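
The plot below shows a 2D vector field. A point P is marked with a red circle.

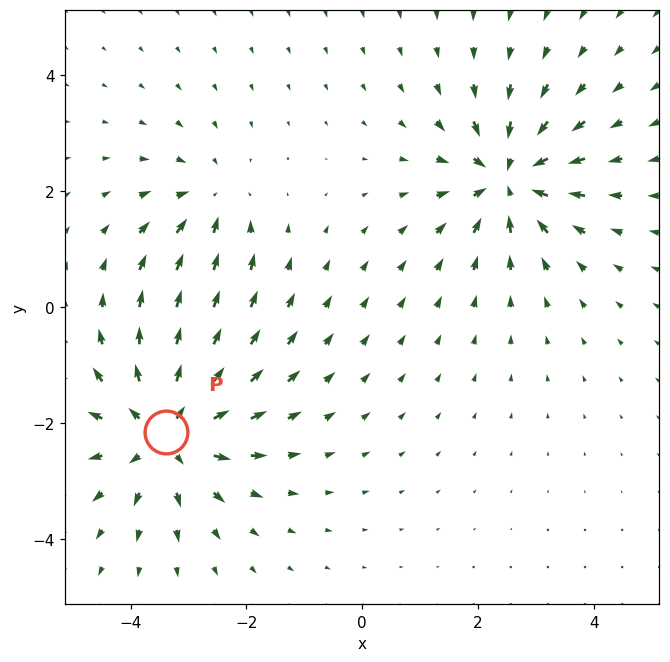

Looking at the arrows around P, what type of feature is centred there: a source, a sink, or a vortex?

At P (-3.4, -2.1) the arrows spread outward. Divergence about +5, curl ≈0 — positive divergence with near-zero curl is a source.

source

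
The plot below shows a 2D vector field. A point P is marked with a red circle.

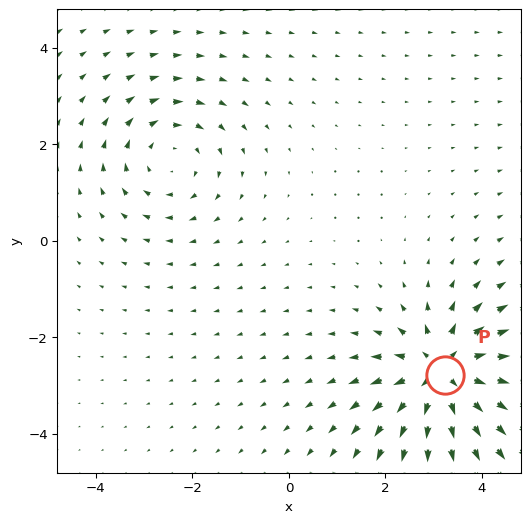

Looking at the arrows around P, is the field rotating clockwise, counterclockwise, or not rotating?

not rotating

Near P at (3.2, -2.8) the arrows show no circulation. The curl there is ≈0.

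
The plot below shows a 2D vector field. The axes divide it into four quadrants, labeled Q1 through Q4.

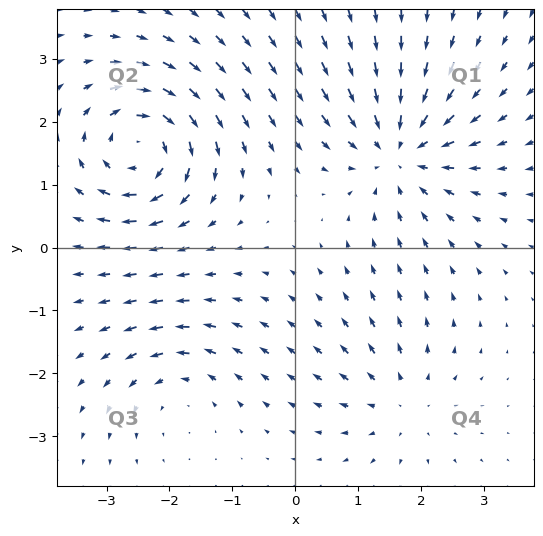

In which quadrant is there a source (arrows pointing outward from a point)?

Q4

The source sits at approximately (1.7, -2.5), which lies in quadrant Q4. The divergence there is about +3, positive as expected for a source.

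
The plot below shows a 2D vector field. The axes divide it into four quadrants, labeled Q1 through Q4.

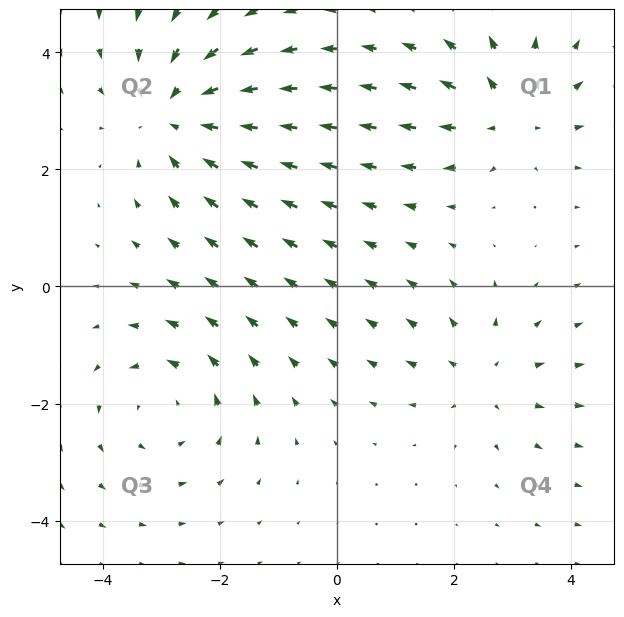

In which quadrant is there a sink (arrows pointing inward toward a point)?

The sink sits at approximately (-2.7, 2.9), which lies in quadrant Q2. The divergence there is about -4, negative as expected for a sink.

Q2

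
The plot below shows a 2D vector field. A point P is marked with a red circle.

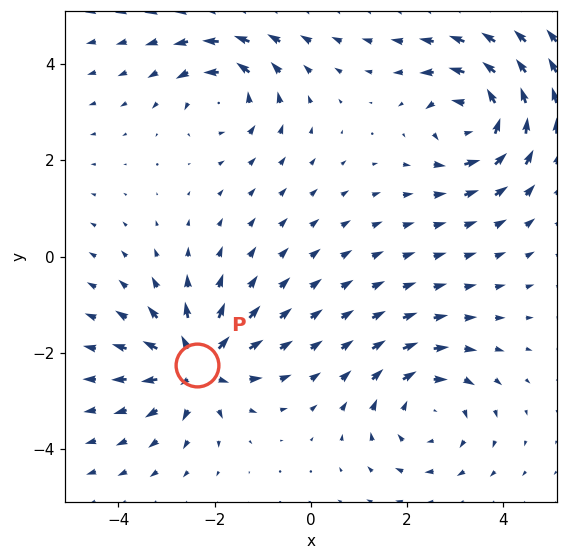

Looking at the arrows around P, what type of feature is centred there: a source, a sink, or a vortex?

At P (-2.4, -2.3) the arrows spread outward. Divergence about +6, curl ≈0 — positive divergence with near-zero curl is a source.

source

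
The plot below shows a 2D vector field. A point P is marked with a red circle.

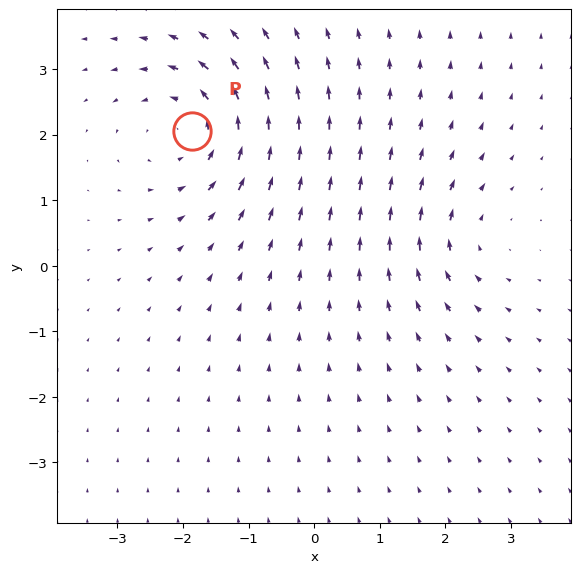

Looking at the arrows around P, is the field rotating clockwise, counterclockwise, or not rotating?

counterclockwise

Near P at (-1.9, 2.1) the arrows circulate counterclockwise. The curl (z-component) there is about +4; positive curl means counterclockwise rotation.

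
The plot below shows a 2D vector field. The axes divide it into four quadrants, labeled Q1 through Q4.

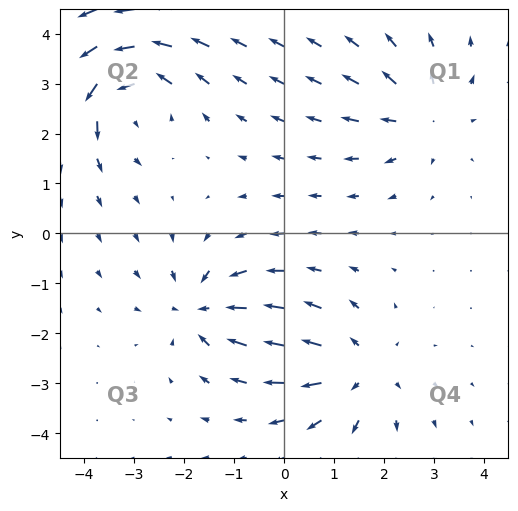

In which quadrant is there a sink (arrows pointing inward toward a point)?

The sink sits at approximately (-1.6, -1.5), which lies in quadrant Q3. The divergence there is about -5, negative as expected for a sink.

Q3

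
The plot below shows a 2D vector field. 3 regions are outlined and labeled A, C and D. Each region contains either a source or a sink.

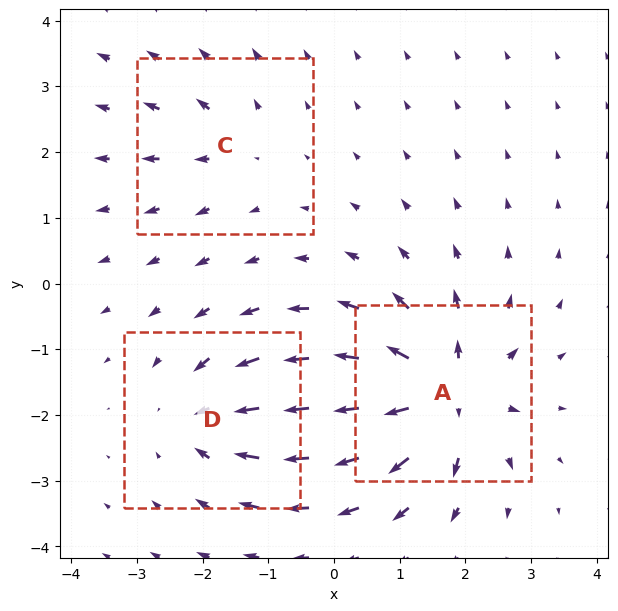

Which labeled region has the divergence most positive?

A

Divergence at each region's feature centre — A: about +6, C: about +2, D: about -4. Region A is most positive.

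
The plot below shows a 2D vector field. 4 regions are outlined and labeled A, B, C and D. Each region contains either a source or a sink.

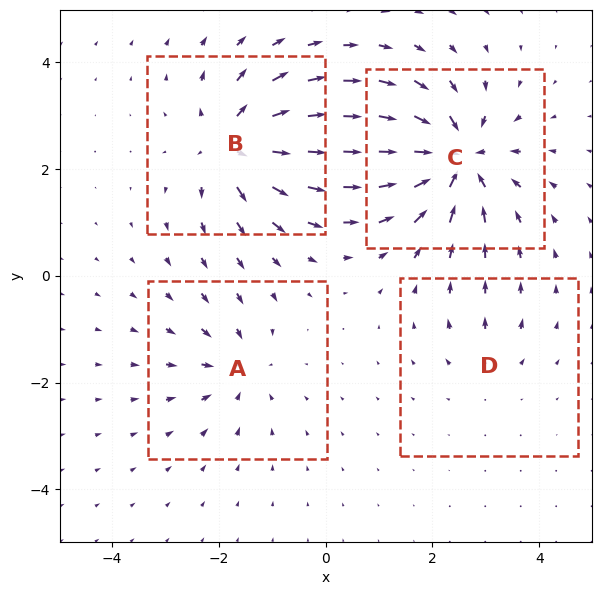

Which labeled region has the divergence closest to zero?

D

Divergence at each region's feature centre — A: about -4, B: about +7, C: about -8, D: about +2. Region D is closest to zero.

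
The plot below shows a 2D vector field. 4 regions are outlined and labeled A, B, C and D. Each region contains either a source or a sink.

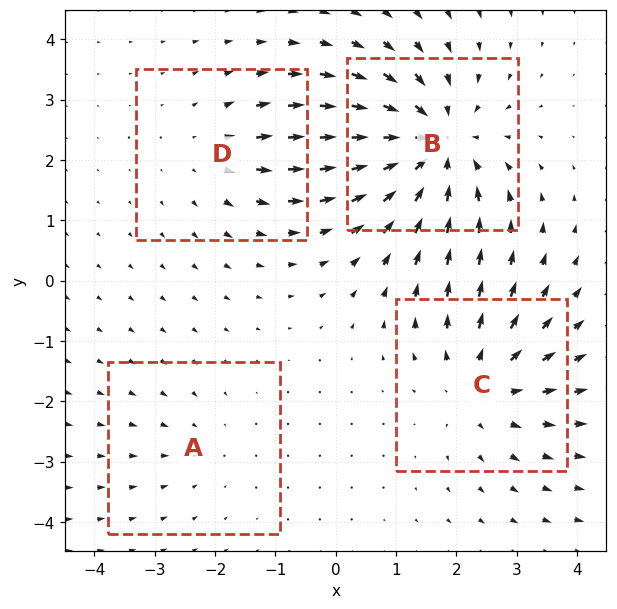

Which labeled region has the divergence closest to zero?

Divergence at each region's feature centre — A: about -2, B: about -6, C: about +4, D: about +3. Region A is closest to zero.

A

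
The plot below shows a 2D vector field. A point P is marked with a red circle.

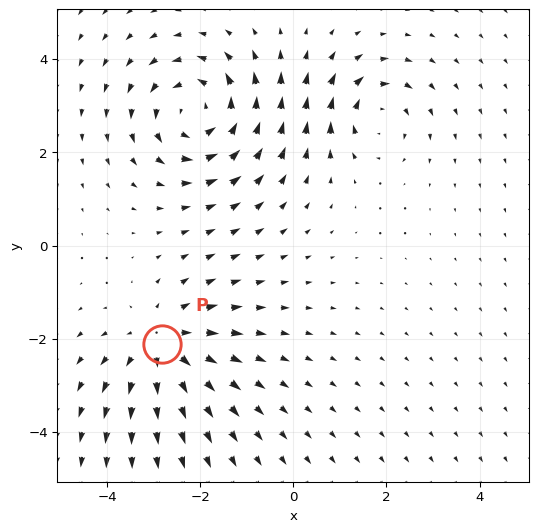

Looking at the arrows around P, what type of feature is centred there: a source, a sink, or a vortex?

source

At P (-2.8, -2.1) the arrows spread outward. Divergence about +4, curl ≈0 — positive divergence with near-zero curl is a source.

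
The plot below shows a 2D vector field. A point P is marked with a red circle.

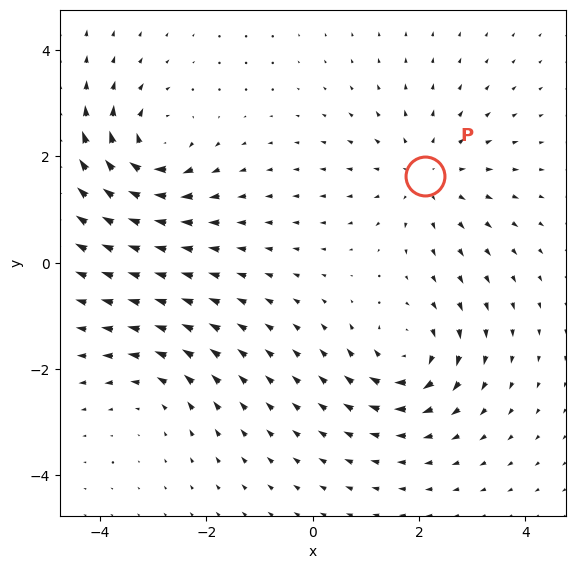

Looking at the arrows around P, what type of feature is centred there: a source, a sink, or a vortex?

At P (2.1, 1.6) the arrows spread outward. Divergence about +4, curl ≈0 — positive divergence with near-zero curl is a source.

source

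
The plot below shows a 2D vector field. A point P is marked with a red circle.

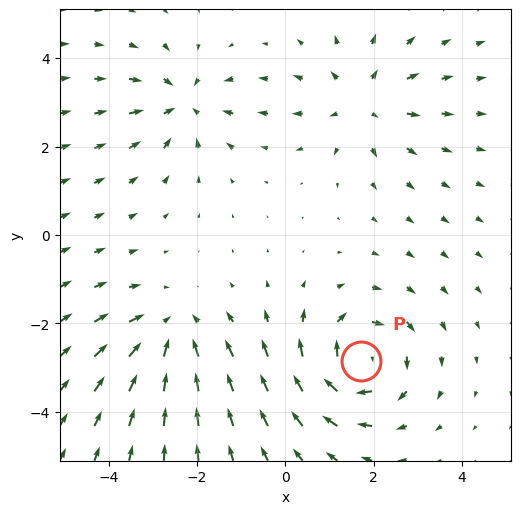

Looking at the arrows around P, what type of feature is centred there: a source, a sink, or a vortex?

At P (1.7, -2.9) the arrows circulate clockwise. Divergence ≈0, curl about -4 — near-zero divergence with nonzero curl is a vortex.

vortex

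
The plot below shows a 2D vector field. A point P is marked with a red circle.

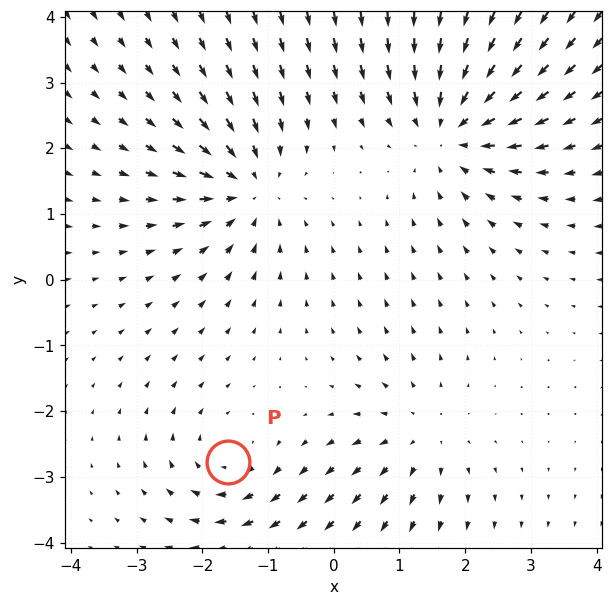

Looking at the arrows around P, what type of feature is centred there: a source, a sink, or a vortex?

At P (-1.6, -2.8) the arrows circulate clockwise. Divergence ≈0, curl about -3 — near-zero divergence with nonzero curl is a vortex.

vortex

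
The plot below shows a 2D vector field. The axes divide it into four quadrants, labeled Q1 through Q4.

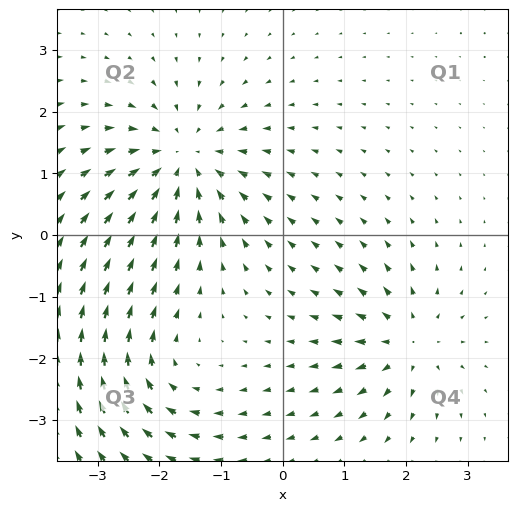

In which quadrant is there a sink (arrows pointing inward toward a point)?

Q2

The sink sits at approximately (-1.6, 1.2), which lies in quadrant Q2. The divergence there is about -5, negative as expected for a sink.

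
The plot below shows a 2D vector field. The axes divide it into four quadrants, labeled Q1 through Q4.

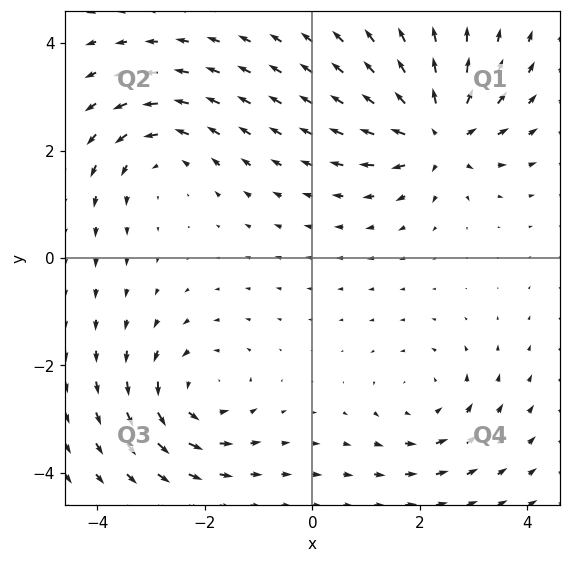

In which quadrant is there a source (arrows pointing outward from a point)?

Q1

The source sits at approximately (2.3, 2.3), which lies in quadrant Q1. The divergence there is about +7, positive as expected for a source.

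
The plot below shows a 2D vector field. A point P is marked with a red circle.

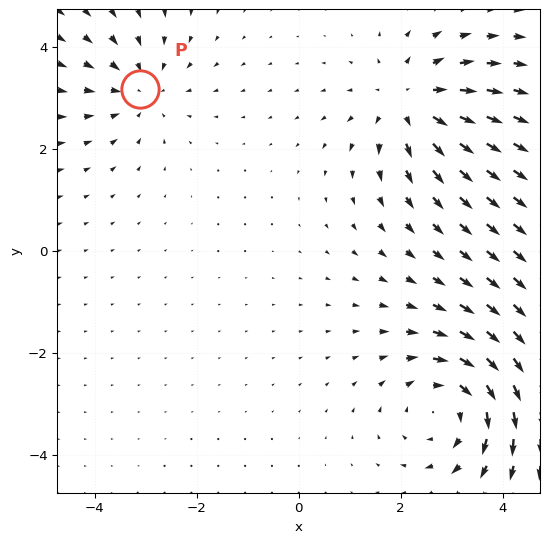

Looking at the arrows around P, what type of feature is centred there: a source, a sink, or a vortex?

At P (-3.1, 3.2) the arrows converge inward. Divergence about -3, curl ≈0 — negative divergence with near-zero curl is a sink.

sink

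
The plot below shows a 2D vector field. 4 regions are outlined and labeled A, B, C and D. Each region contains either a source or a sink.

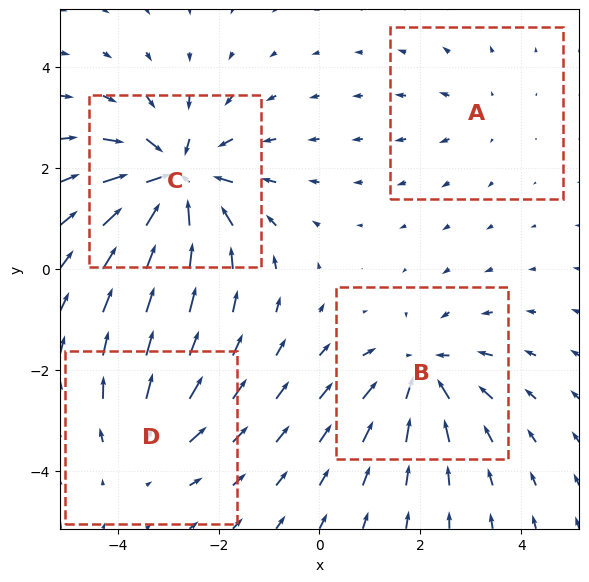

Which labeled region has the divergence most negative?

C

Divergence at each region's feature centre — A: about +2, B: about -5, C: about -7, D: about +3. Region C is most negative.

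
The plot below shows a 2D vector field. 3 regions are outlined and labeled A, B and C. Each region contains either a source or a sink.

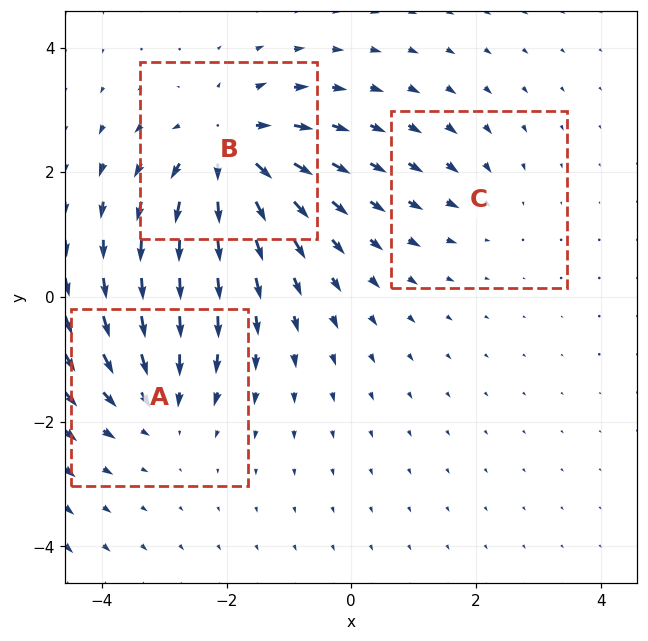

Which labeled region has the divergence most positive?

Divergence at each region's feature centre — A: about -3, B: about +5, C: about -2. Region B is most positive.

B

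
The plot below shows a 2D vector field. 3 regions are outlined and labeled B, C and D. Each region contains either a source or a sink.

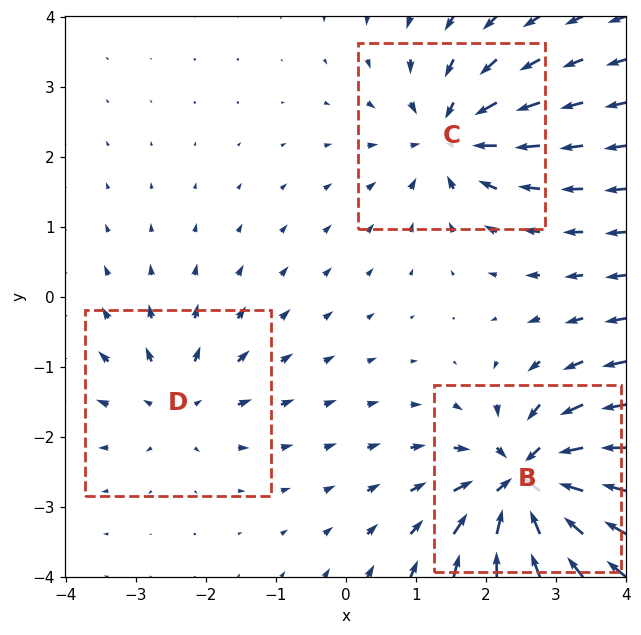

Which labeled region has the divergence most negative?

B

Divergence at each region's feature centre — B: about -6, C: about -4, D: about +3. Region B is most negative.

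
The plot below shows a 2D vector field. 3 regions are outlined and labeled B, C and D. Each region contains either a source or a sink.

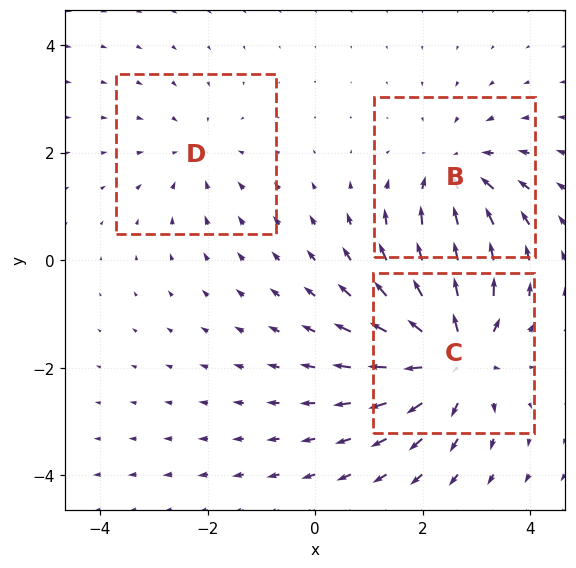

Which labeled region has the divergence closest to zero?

Divergence at each region's feature centre — B: about -3, C: about +4, D: about -2. Region D is closest to zero.

D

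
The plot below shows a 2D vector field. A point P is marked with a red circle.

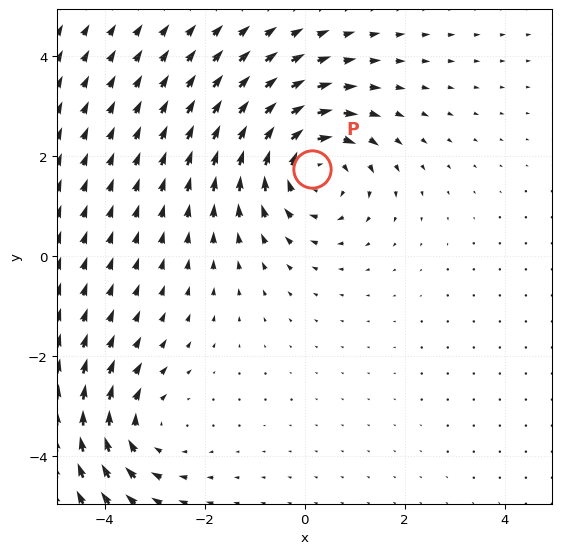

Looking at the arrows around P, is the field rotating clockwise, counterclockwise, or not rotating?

clockwise

Near P at (0.1, 1.8) the arrows circulate clockwise. The curl (z-component) there is about -5; negative curl means clockwise rotation.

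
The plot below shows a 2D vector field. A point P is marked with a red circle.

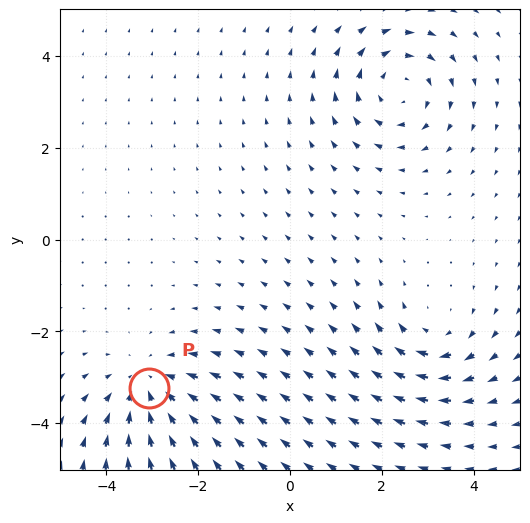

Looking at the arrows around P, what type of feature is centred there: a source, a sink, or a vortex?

At P (-3.1, -3.2) the arrows converge inward. Divergence about -4, curl ≈0 — negative divergence with near-zero curl is a sink.

sink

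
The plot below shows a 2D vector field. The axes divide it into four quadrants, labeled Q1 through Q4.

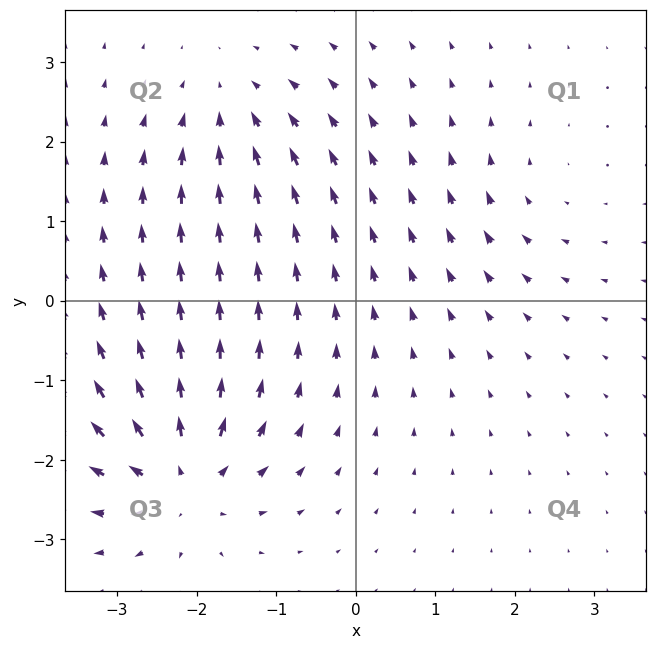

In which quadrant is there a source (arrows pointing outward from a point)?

Q3

The source sits at approximately (-2.2, -2.2), which lies in quadrant Q3. The divergence there is about +6, positive as expected for a source.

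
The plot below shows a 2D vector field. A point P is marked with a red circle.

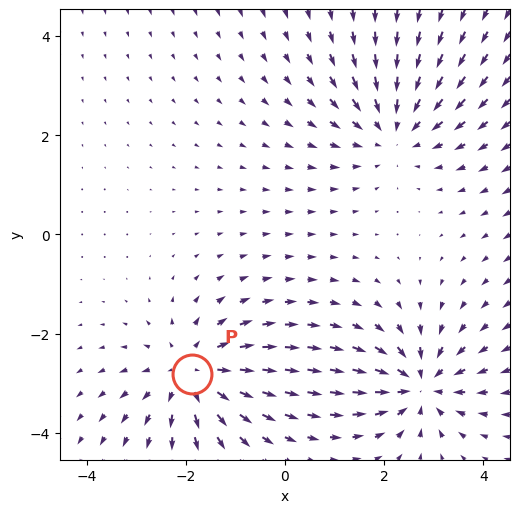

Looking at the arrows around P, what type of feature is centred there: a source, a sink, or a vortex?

source

At P (-1.9, -2.8) the arrows spread outward. Divergence about +3, curl ≈0 — positive divergence with near-zero curl is a source.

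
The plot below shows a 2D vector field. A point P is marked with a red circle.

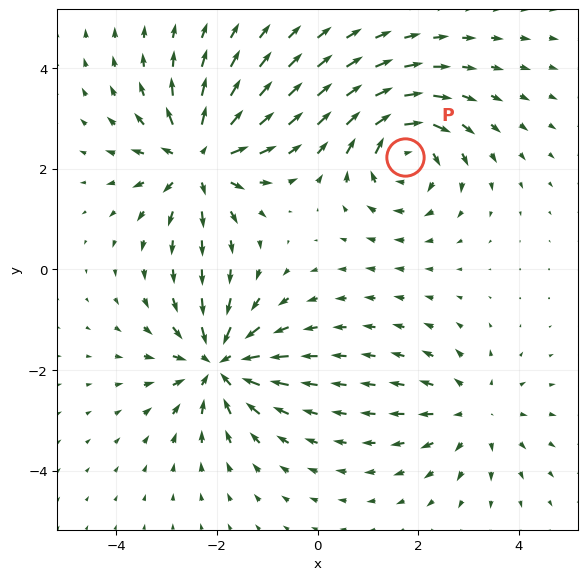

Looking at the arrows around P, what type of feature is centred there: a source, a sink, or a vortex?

vortex

At P (1.7, 2.2) the arrows circulate clockwise. Divergence ≈0, curl about -5 — near-zero divergence with nonzero curl is a vortex.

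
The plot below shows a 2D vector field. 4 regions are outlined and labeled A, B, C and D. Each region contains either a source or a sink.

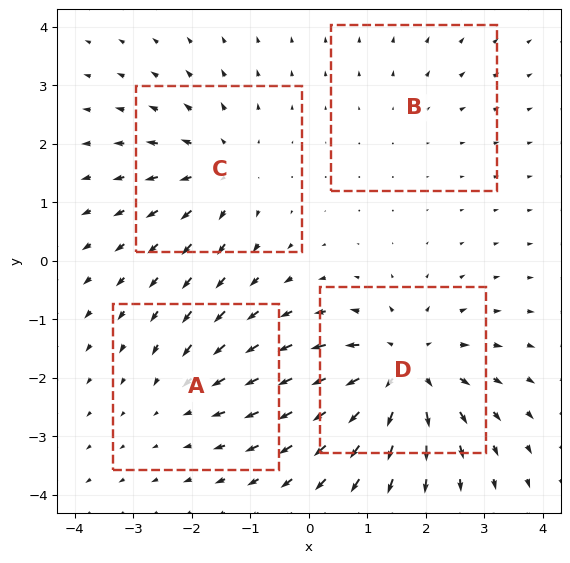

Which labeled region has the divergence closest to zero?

B

Divergence at each region's feature centre — A: about -3, B: about +2, C: about +5, D: about +7. Region B is closest to zero.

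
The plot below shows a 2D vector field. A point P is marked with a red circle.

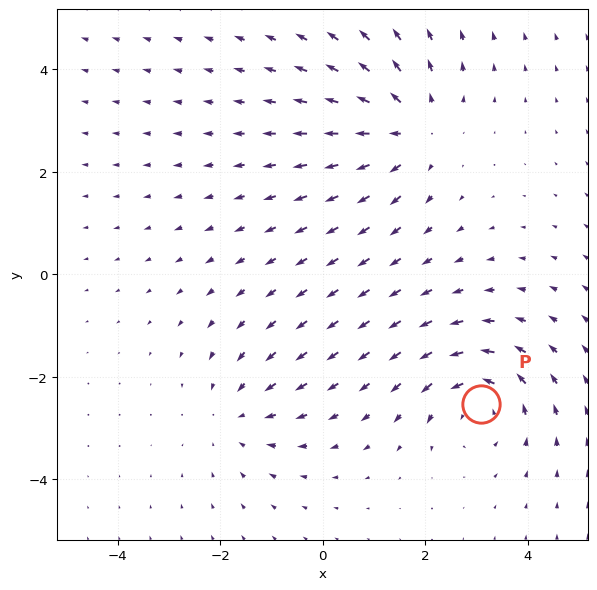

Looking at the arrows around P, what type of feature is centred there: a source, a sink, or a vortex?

At P (3.1, -2.5) the arrows circulate counterclockwise. Divergence ≈0, curl about +4 — near-zero divergence with nonzero curl is a vortex.

vortex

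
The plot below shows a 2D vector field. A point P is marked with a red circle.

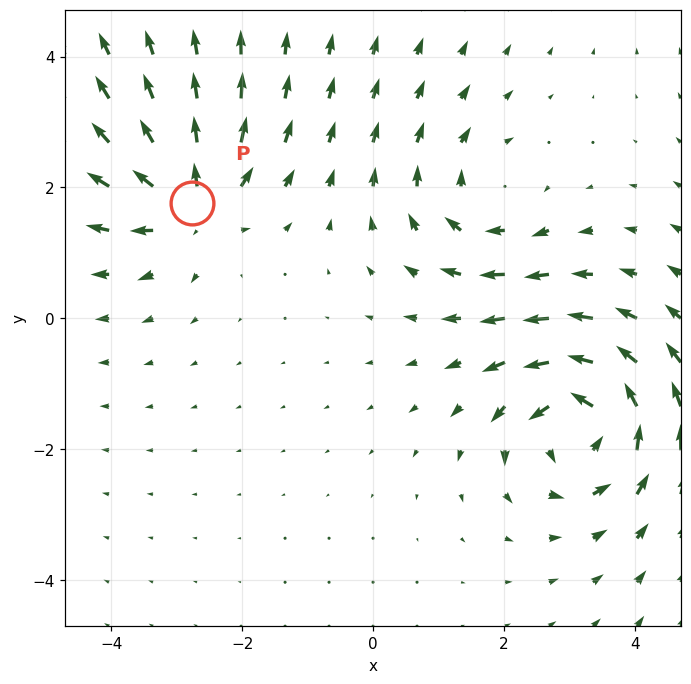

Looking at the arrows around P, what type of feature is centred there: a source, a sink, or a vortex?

source

At P (-2.8, 1.8) the arrows spread outward. Divergence about +5, curl ≈0 — positive divergence with near-zero curl is a source.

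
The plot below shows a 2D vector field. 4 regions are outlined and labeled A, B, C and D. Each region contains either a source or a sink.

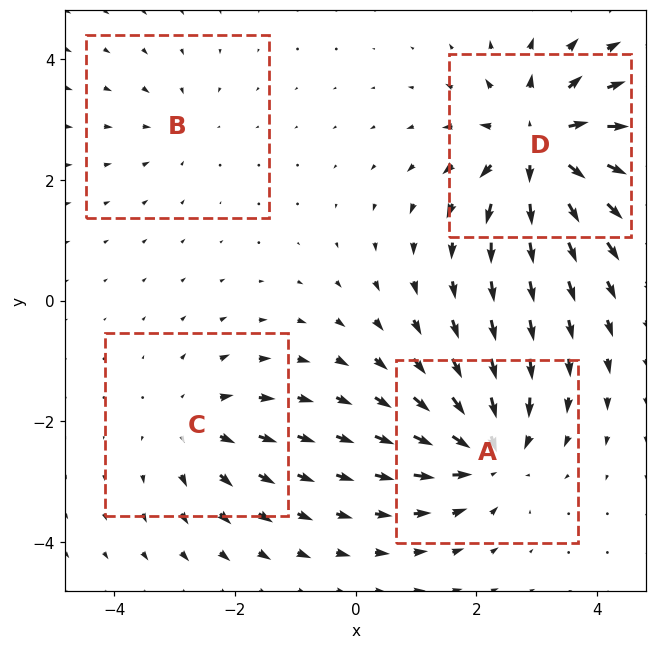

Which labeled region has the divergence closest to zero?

B

Divergence at each region's feature centre — A: about -6, B: about -2, C: about +4, D: about +8. Region B is closest to zero.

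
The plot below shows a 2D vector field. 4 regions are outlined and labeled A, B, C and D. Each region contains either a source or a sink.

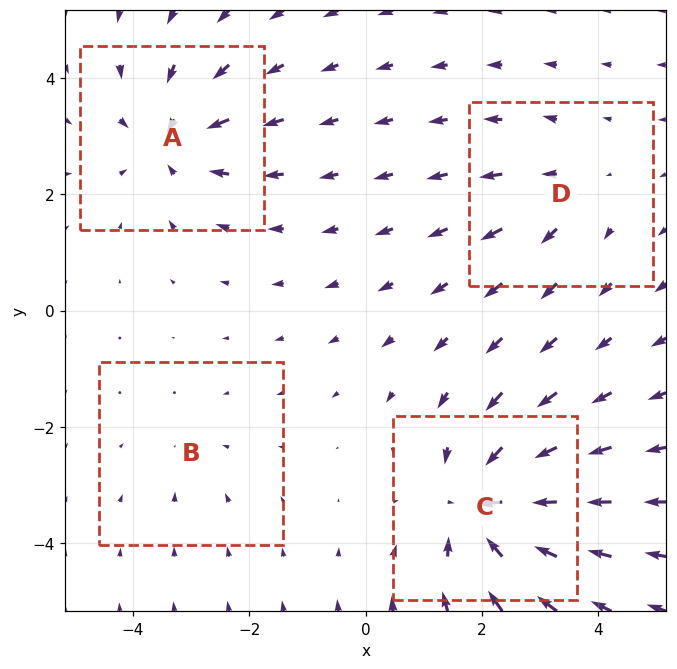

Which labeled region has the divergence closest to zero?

Divergence at each region's feature centre — A: about -5, B: about -2, C: about -7, D: about +3. Region B is closest to zero.

B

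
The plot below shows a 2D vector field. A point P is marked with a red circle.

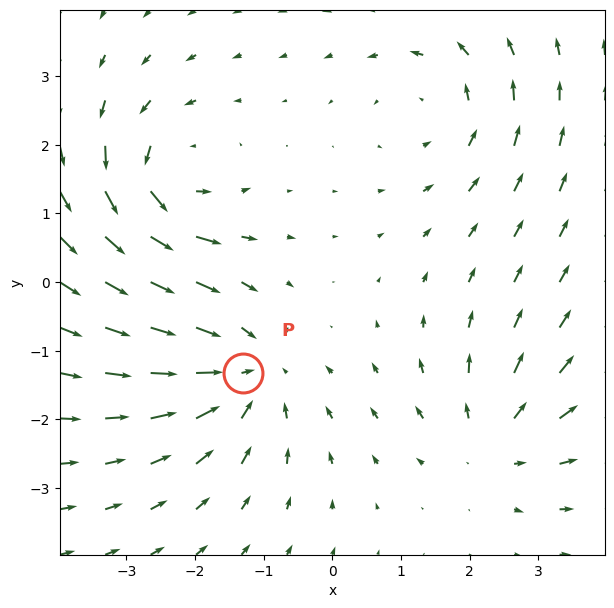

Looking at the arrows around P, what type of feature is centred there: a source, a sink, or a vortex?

sink

At P (-1.3, -1.3) the arrows converge inward. Divergence about -5, curl ≈0 — negative divergence with near-zero curl is a sink.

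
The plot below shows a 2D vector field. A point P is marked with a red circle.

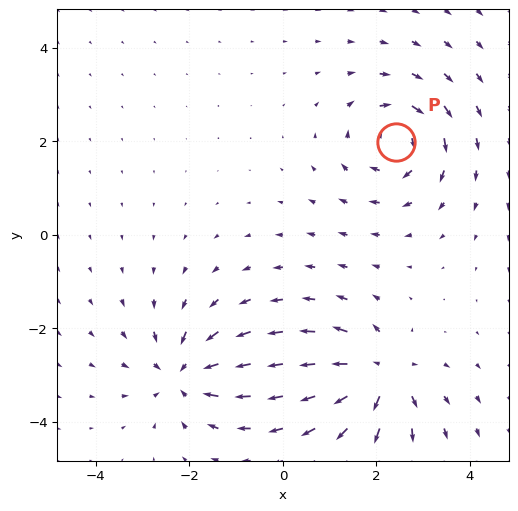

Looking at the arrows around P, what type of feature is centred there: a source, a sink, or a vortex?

At P (2.4, 2.0) the arrows circulate clockwise. Divergence ≈0, curl about -4 — near-zero divergence with nonzero curl is a vortex.

vortex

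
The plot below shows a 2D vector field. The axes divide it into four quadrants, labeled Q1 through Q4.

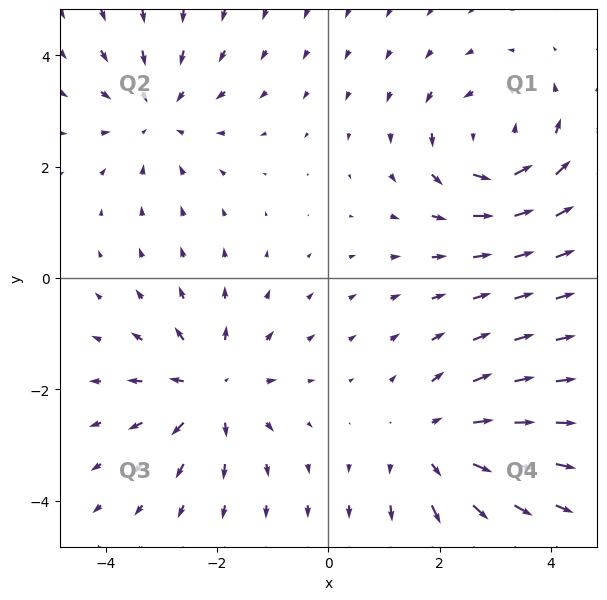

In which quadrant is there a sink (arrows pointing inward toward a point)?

Q2

The sink sits at approximately (-3.1, 2.9), which lies in quadrant Q2. The divergence there is about -3, negative as expected for a sink.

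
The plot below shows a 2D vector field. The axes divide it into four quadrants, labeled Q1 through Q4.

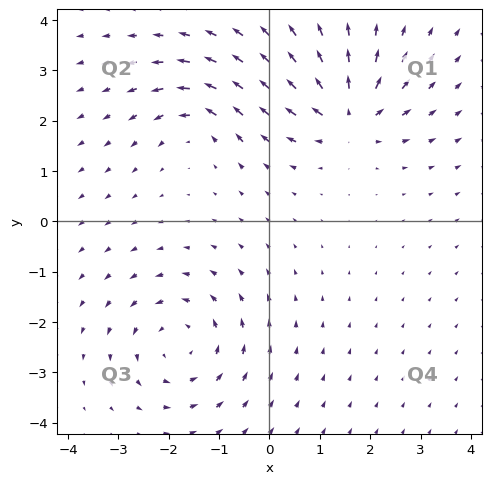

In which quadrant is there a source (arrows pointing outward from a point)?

The source sits at approximately (1.6, 2.1), which lies in quadrant Q1. The divergence there is about +6, positive as expected for a source.

Q1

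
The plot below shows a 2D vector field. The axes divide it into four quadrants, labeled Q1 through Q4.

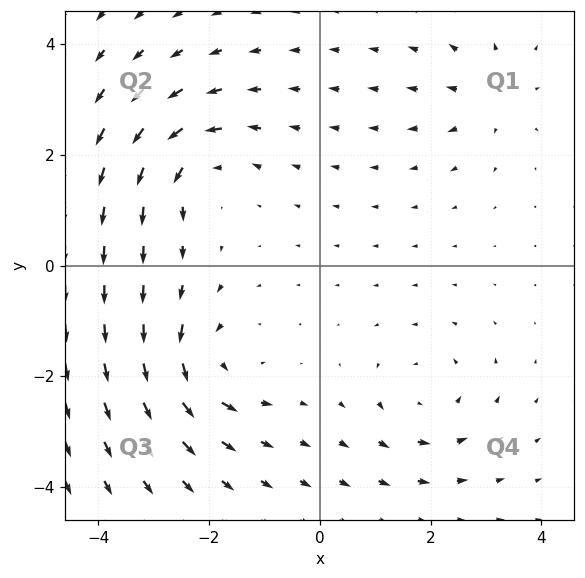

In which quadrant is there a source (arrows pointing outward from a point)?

The source sits at approximately (3.1, 3.1), which lies in quadrant Q1. The divergence there is about +4, positive as expected for a source.

Q1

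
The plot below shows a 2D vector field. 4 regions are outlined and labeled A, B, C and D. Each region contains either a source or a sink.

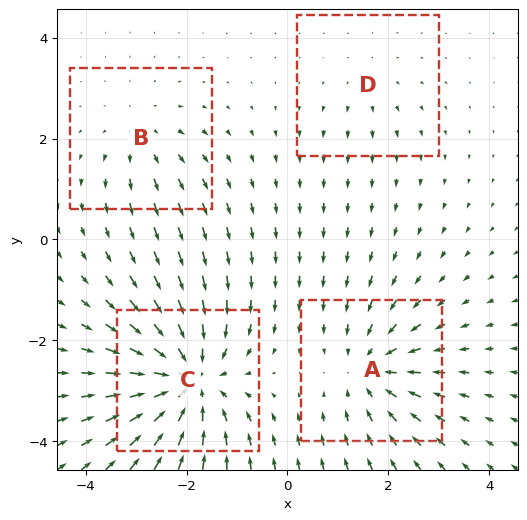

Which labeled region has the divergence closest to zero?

Divergence at each region's feature centre — A: about -5, B: about +3, C: about -7, D: about +2. Region D is closest to zero.

D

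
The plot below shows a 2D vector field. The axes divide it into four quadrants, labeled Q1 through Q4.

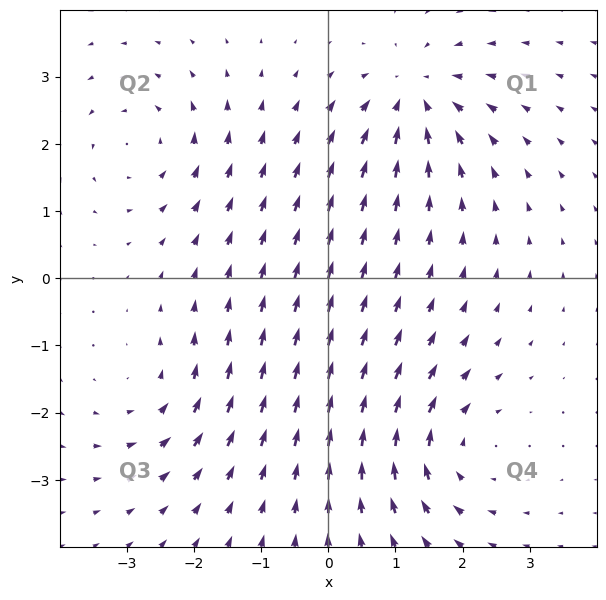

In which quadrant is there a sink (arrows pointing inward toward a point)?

The sink sits at approximately (1.3, 2.7), which lies in quadrant Q1. The divergence there is about -5, negative as expected for a sink.

Q1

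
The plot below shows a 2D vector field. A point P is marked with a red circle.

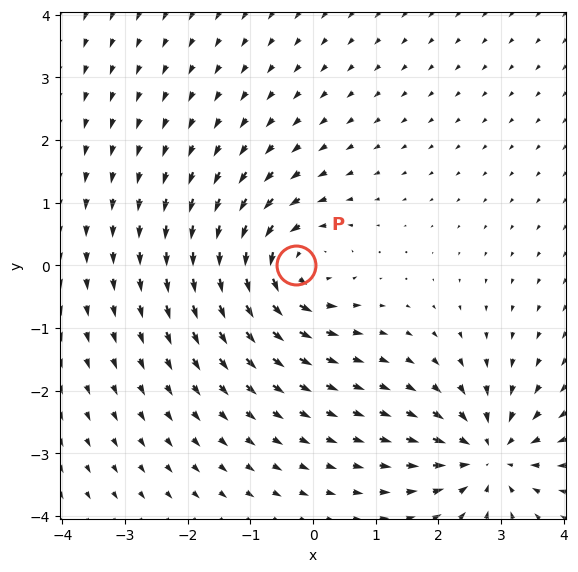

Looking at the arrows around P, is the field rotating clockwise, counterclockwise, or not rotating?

Near P at (-0.3, 0.0) the arrows circulate counterclockwise. The curl (z-component) there is about +5; positive curl means counterclockwise rotation.

counterclockwise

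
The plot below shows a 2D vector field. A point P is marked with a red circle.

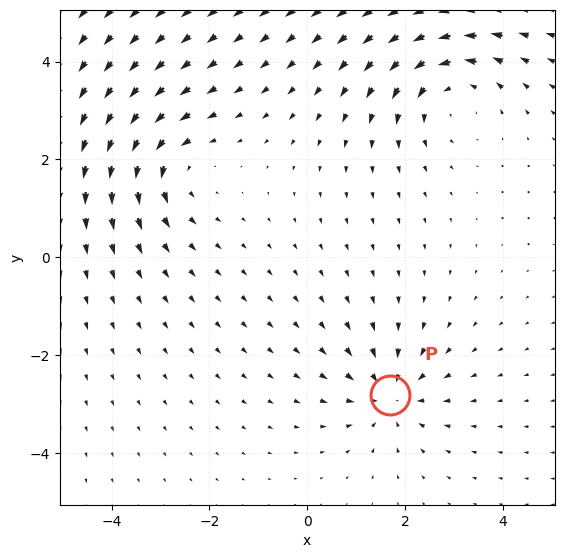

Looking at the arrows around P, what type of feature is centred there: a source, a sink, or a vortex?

sink

At P (1.7, -2.8) the arrows converge inward. Divergence about -4, curl ≈0 — negative divergence with near-zero curl is a sink.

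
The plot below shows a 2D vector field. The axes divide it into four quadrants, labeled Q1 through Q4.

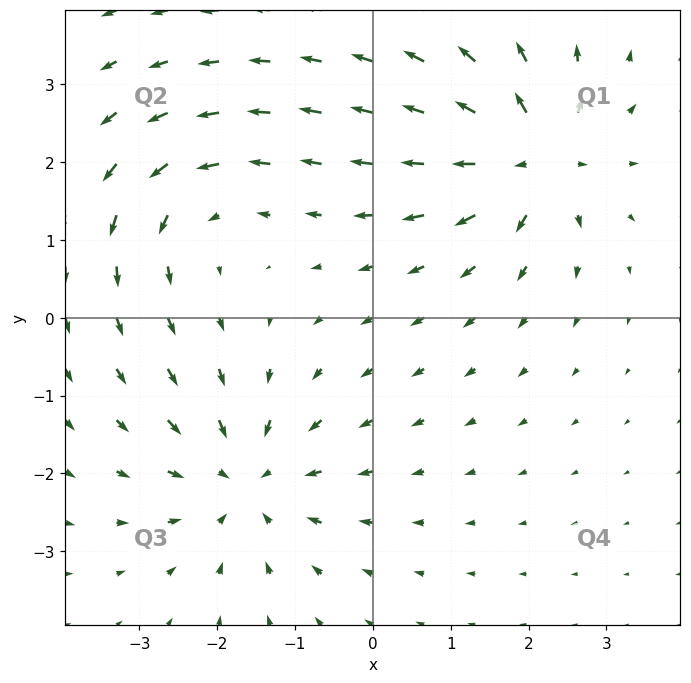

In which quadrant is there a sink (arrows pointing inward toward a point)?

The sink sits at approximately (-1.6, -2.1), which lies in quadrant Q3. The divergence there is about -5, negative as expected for a sink.

Q3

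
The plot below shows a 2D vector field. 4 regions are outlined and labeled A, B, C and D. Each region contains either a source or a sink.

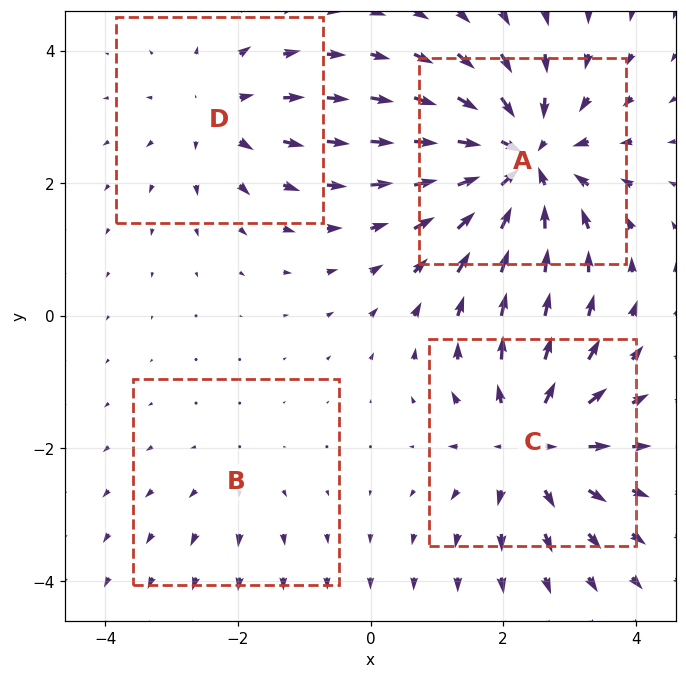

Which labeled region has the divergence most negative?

A

Divergence at each region's feature centre — A: about -7, B: about +2, C: about +5, D: about +3. Region A is most negative.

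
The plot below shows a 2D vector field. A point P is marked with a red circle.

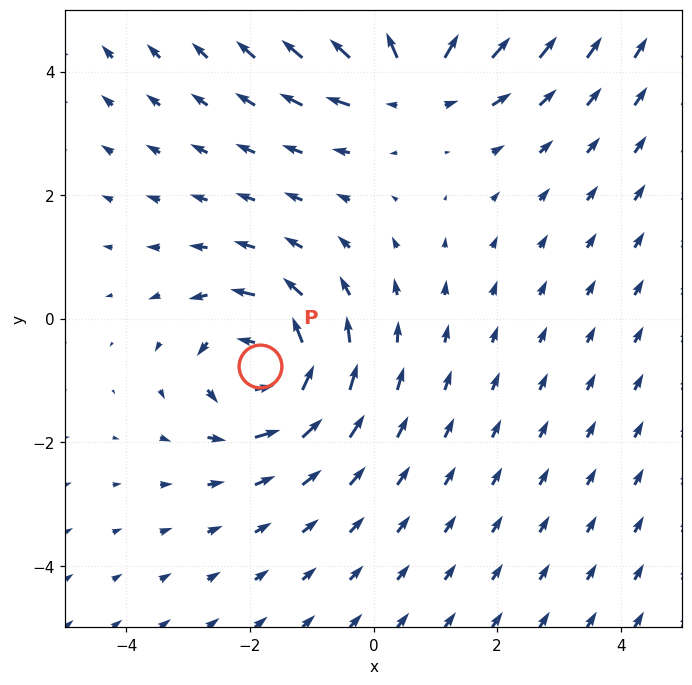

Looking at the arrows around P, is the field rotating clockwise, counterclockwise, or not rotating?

counterclockwise

Near P at (-1.8, -0.8) the arrows circulate counterclockwise. The curl (z-component) there is about +4; positive curl means counterclockwise rotation.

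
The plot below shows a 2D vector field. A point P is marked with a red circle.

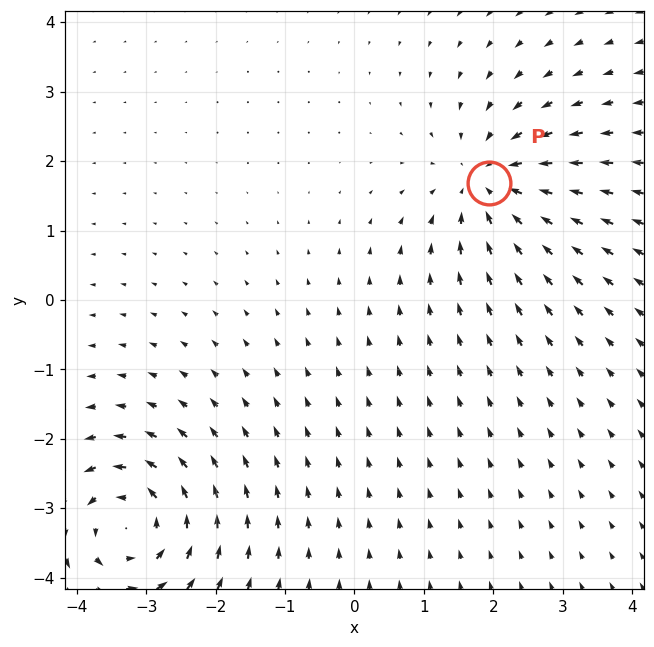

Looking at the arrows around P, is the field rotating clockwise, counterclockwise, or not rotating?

not rotating

Near P at (1.9, 1.7) the arrows show no circulation. The curl there is ≈0.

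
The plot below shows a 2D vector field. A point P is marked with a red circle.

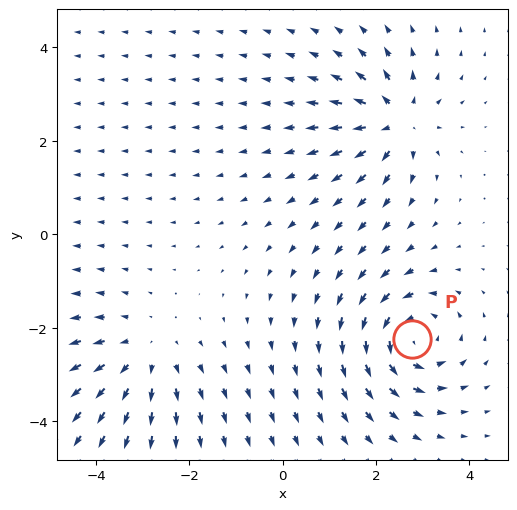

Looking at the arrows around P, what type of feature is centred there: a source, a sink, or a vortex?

At P (2.8, -2.2) the arrows circulate counterclockwise. Divergence ≈0, curl about +6 — near-zero divergence with nonzero curl is a vortex.

vortex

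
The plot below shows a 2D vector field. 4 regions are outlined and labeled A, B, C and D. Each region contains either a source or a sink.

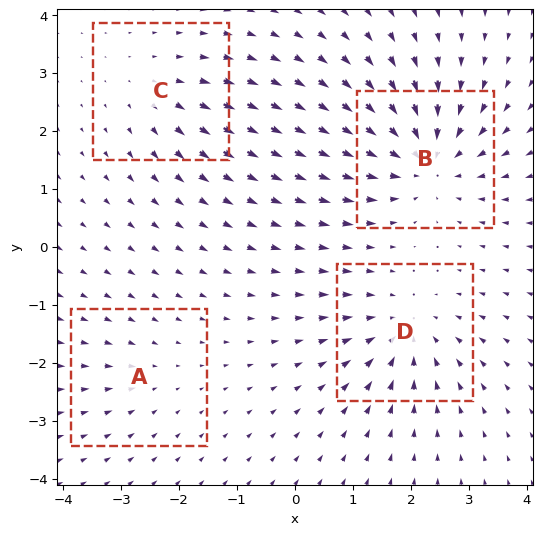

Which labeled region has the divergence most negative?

Divergence at each region's feature centre — A: about -2, B: about -7, C: about +3, D: about -5. Region B is most negative.

B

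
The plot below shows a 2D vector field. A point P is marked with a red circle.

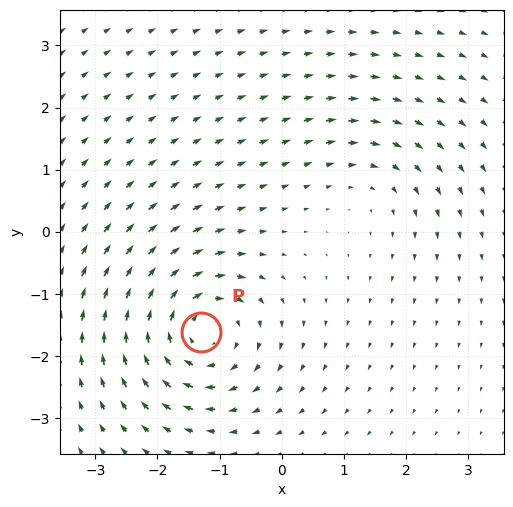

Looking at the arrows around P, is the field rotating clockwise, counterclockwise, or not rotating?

Near P at (-1.3, -1.6) the arrows circulate clockwise. The curl (z-component) there is about -5; negative curl means clockwise rotation.

clockwise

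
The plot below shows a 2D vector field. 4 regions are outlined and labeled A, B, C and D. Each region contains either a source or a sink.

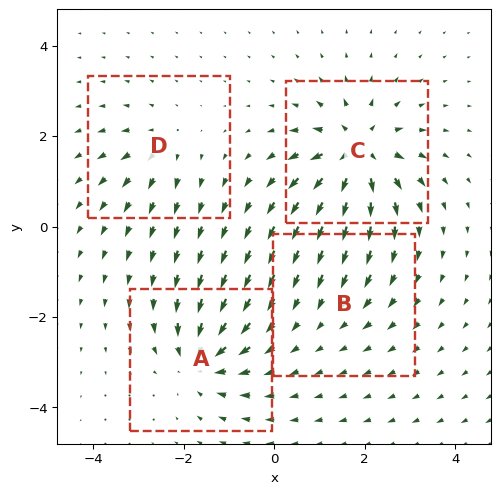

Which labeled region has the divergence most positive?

C

Divergence at each region's feature centre — A: about -7, B: about -2, C: about +9, D: about +4. Region C is most positive.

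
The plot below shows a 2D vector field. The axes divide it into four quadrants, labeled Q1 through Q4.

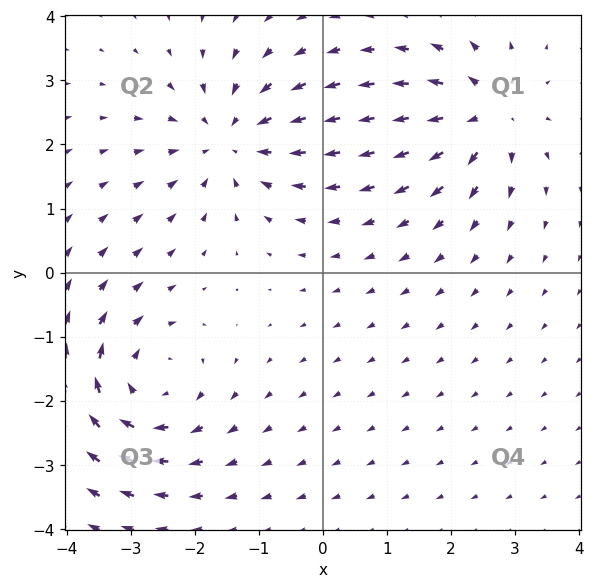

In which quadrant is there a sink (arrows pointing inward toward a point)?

Q2

The sink sits at approximately (-1.4, 2.1), which lies in quadrant Q2. The divergence there is about -5, negative as expected for a sink.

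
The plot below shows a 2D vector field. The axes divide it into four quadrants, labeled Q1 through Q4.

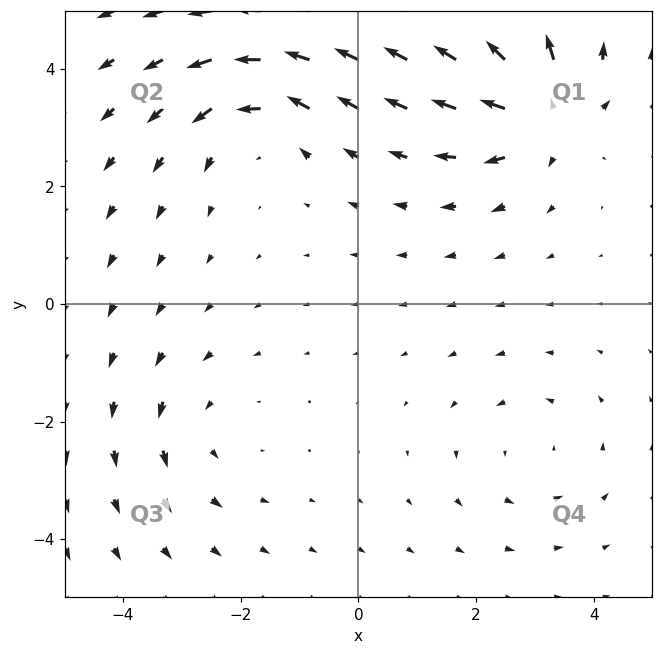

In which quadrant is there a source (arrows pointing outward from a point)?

The source sits at approximately (3.1, 3.3), which lies in quadrant Q1. The divergence there is about +7, positive as expected for a source.

Q1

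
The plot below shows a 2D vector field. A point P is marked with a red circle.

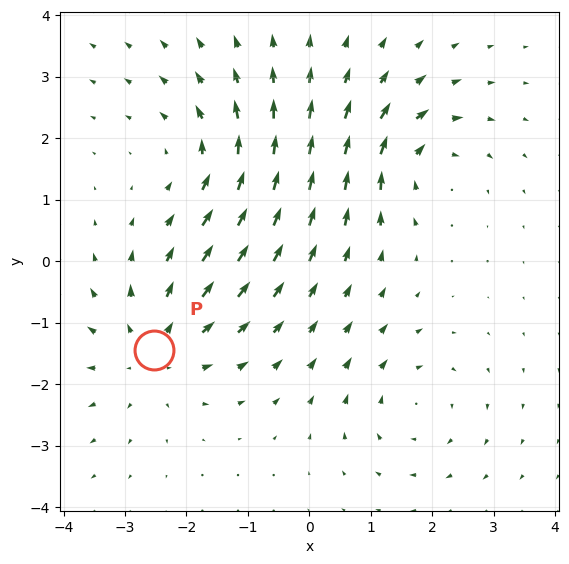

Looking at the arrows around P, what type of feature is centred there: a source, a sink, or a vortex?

At P (-2.5, -1.4) the arrows spread outward. Divergence about +4, curl ≈0 — positive divergence with near-zero curl is a source.

source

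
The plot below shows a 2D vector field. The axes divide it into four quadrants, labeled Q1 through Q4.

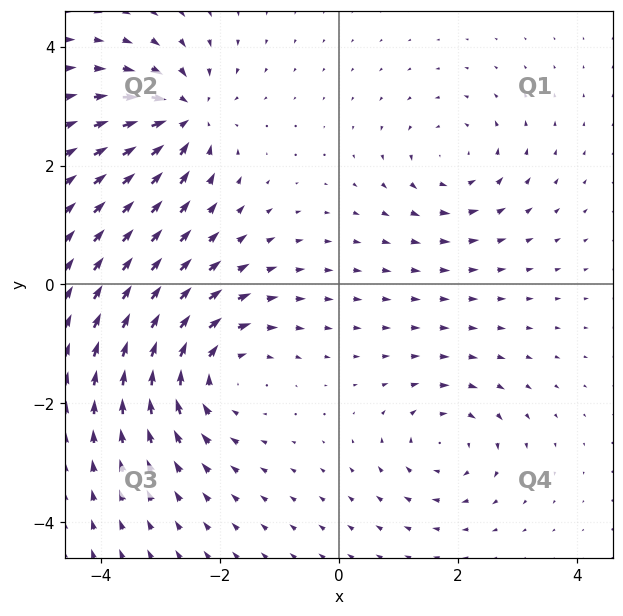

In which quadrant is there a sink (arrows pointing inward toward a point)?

Q2

The sink sits at approximately (-2.6, 2.8), which lies in quadrant Q2. The divergence there is about -5, negative as expected for a sink.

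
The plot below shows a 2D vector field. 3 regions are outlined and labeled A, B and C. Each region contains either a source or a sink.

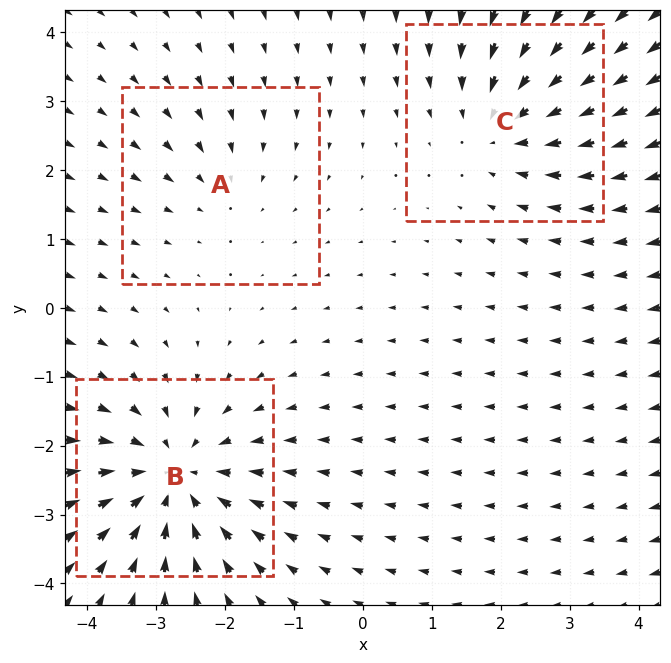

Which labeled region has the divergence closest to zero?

Divergence at each region's feature centre — A: about -2, B: about -4, C: about -3. Region A is closest to zero.

A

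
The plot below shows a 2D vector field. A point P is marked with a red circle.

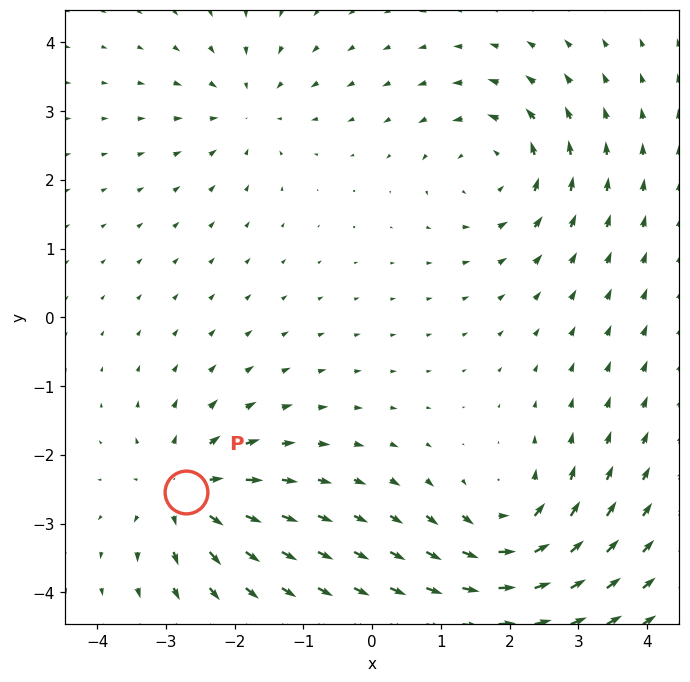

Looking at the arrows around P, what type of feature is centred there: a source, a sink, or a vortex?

At P (-2.7, -2.5) the arrows spread outward. Divergence about +6, curl ≈0 — positive divergence with near-zero curl is a source.

source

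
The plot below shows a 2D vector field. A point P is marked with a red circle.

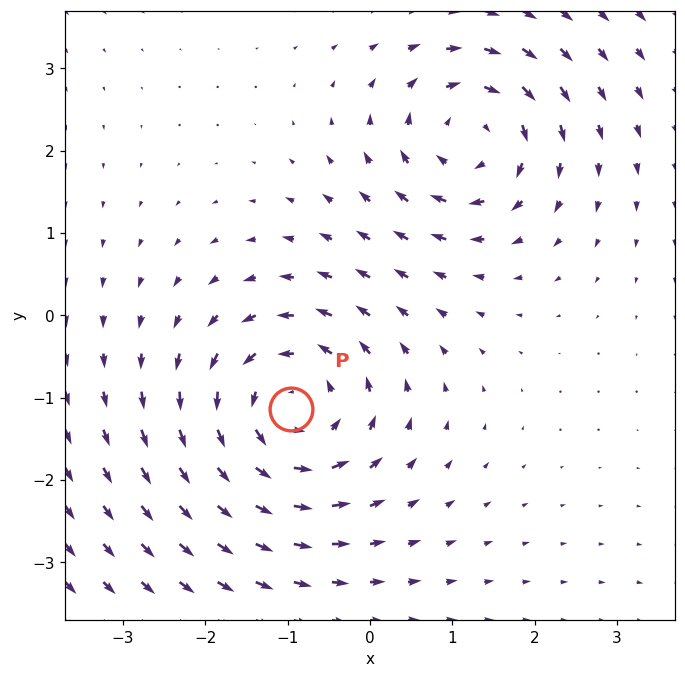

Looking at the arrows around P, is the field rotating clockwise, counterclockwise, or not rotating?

counterclockwise

Near P at (-1.0, -1.1) the arrows circulate counterclockwise. The curl (z-component) there is about +5; positive curl means counterclockwise rotation.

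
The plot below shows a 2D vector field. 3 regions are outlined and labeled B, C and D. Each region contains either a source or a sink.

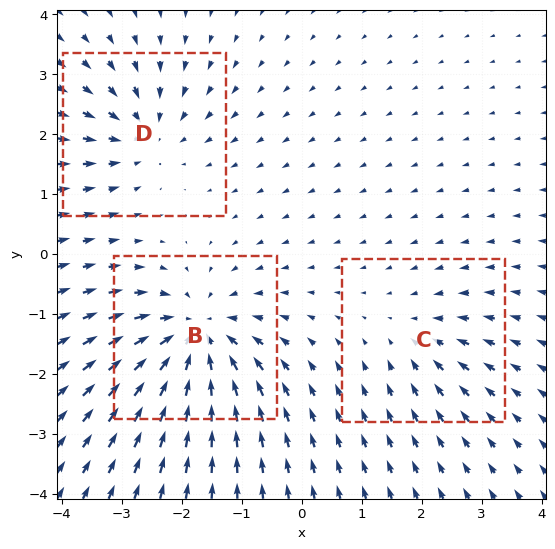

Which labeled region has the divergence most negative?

Divergence at each region's feature centre — B: about -5, C: about -2, D: about -4. Region B is most negative.

B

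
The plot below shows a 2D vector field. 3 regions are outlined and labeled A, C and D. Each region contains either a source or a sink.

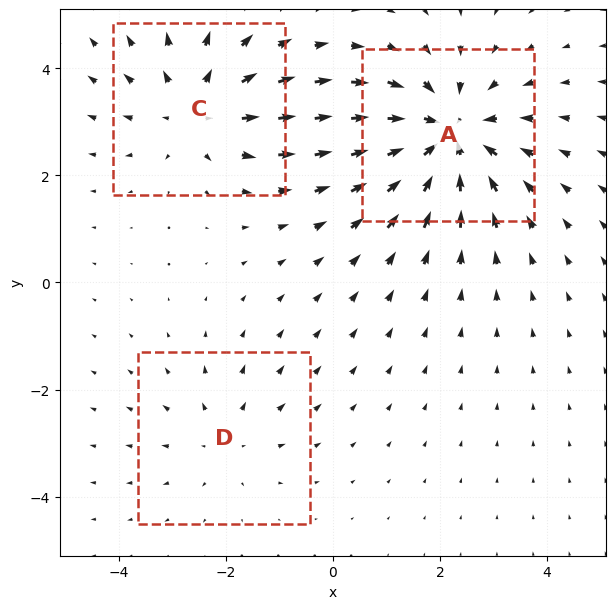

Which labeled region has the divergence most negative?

A

Divergence at each region's feature centre — A: about -4, C: about +3, D: about +2. Region A is most negative.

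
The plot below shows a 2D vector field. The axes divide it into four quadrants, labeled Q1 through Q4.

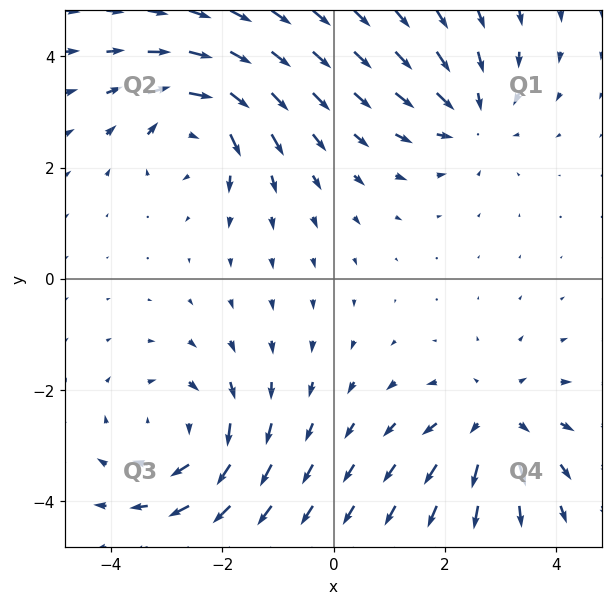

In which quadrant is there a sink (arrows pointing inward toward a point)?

The sink sits at approximately (2.5, 2.9), which lies in quadrant Q1. The divergence there is about -3, negative as expected for a sink.

Q1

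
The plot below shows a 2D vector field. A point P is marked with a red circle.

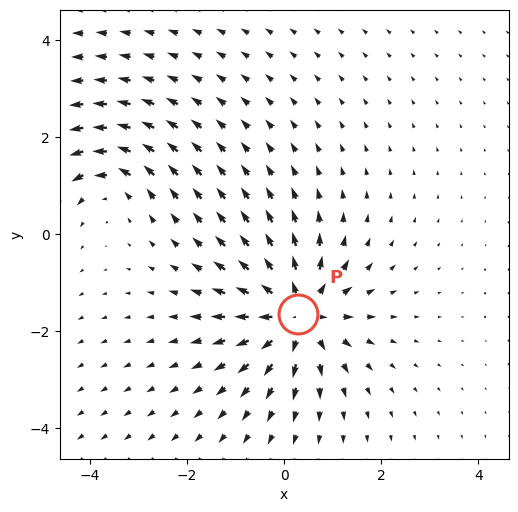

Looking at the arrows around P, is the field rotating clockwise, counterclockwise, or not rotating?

Near P at (0.3, -1.7) the arrows show no circulation. The curl there is ≈0.

not rotating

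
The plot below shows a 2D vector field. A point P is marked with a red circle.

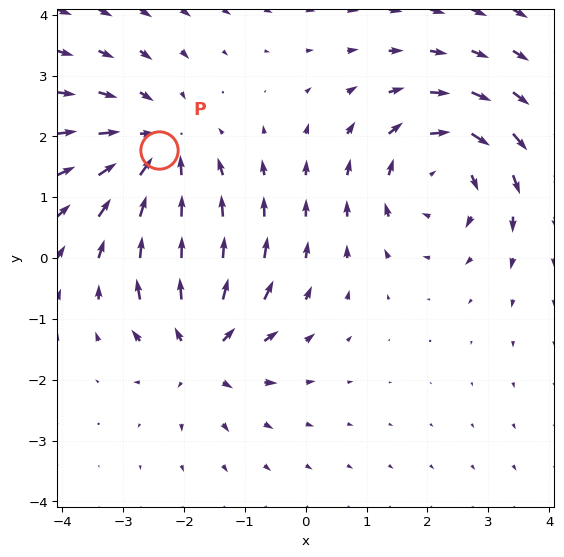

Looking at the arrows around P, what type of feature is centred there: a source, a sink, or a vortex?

At P (-2.4, 1.8) the arrows converge inward. Divergence about -3, curl ≈0 — negative divergence with near-zero curl is a sink.

sink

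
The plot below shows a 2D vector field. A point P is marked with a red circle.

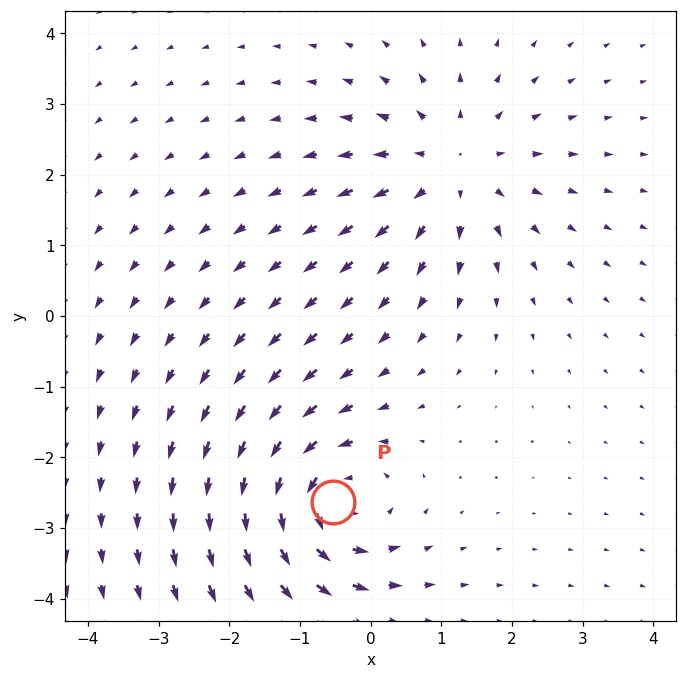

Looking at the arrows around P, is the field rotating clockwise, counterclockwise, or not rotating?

counterclockwise

Near P at (-0.5, -2.6) the arrows circulate counterclockwise. The curl (z-component) there is about +5; positive curl means counterclockwise rotation.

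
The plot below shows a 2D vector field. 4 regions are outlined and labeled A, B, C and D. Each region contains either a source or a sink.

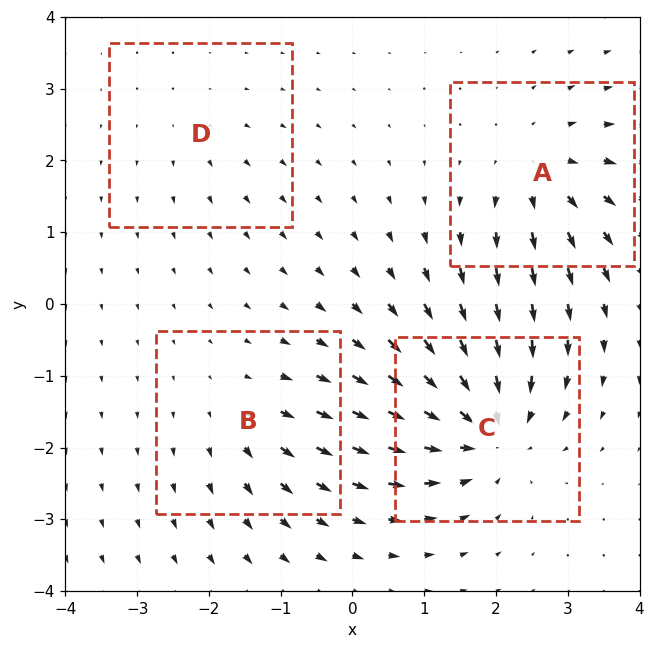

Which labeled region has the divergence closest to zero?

Divergence at each region's feature centre — A: about +5, B: about +3, C: about -7, D: about +2. Region D is closest to zero.

D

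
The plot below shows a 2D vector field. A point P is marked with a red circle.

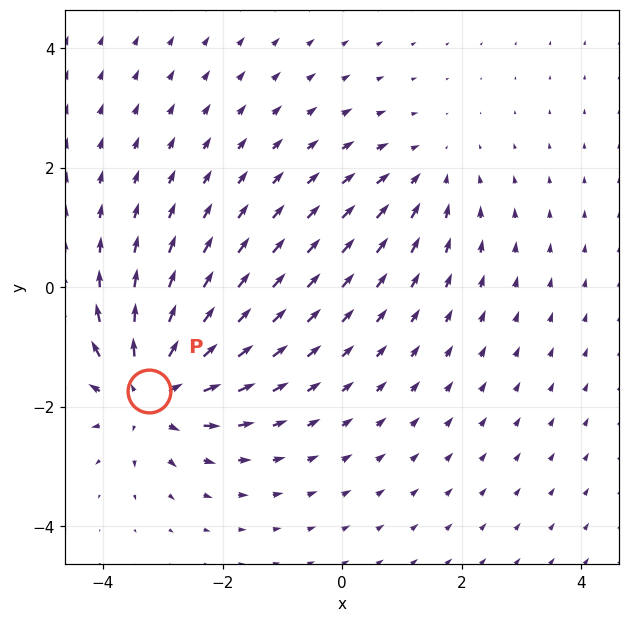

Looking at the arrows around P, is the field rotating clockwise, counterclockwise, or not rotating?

Near P at (-3.2, -1.7) the arrows show no circulation. The curl there is ≈0.

not rotating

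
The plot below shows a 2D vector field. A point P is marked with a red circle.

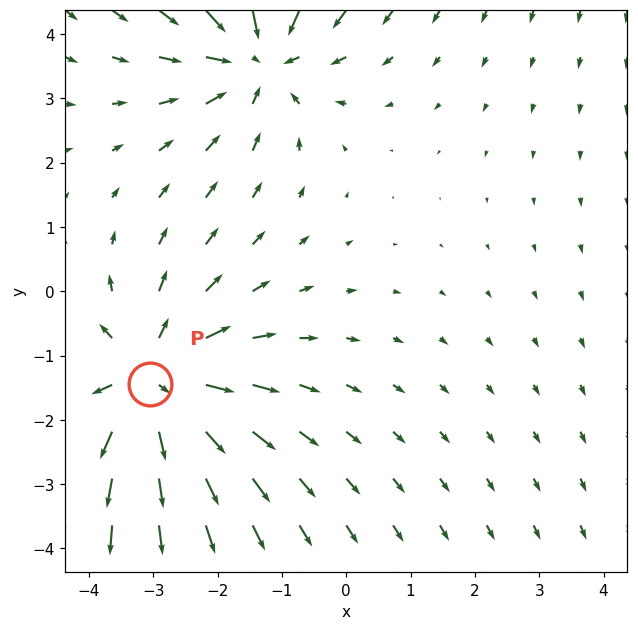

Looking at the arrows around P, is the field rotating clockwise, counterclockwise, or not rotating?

Near P at (-3.0, -1.4) the arrows show no circulation. The curl there is ≈0.

not rotating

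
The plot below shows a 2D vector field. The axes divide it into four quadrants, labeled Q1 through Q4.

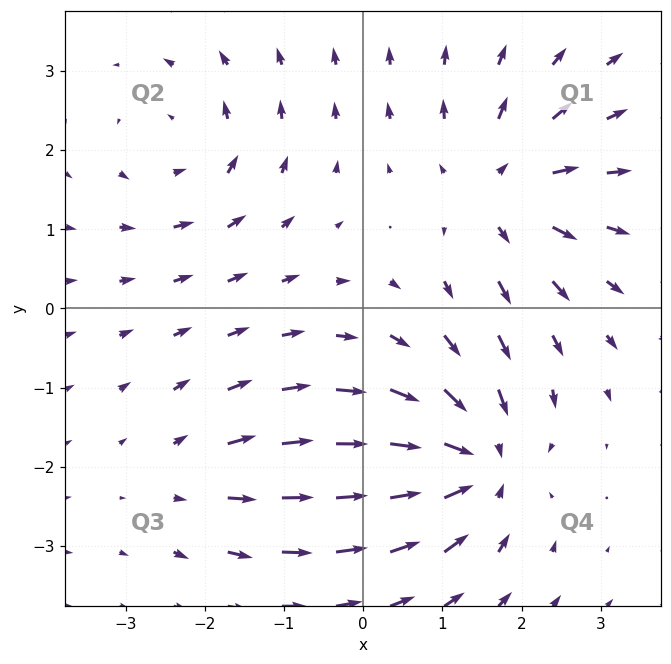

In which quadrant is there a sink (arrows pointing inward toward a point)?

The sink sits at approximately (1.4, -2.0), which lies in quadrant Q4. The divergence there is about -6, negative as expected for a sink.

Q4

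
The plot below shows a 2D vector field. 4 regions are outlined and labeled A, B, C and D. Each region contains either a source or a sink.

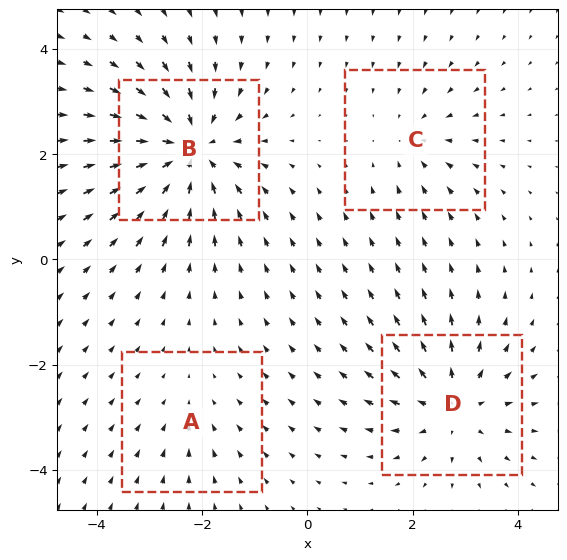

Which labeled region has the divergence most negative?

B

Divergence at each region's feature centre — A: about -2, B: about -7, C: about -3, D: about +5. Region B is most negative.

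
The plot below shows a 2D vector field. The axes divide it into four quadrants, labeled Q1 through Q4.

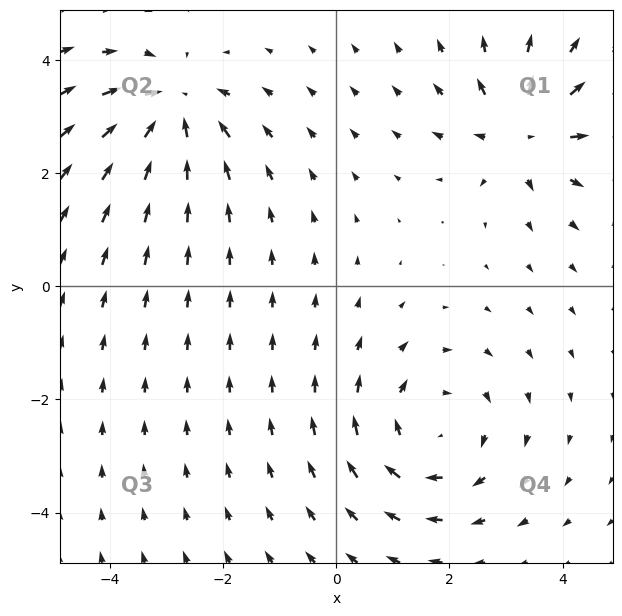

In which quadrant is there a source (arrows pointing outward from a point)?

Q1

The source sits at approximately (3.3, 2.7), which lies in quadrant Q1. The divergence there is about +4, positive as expected for a source.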